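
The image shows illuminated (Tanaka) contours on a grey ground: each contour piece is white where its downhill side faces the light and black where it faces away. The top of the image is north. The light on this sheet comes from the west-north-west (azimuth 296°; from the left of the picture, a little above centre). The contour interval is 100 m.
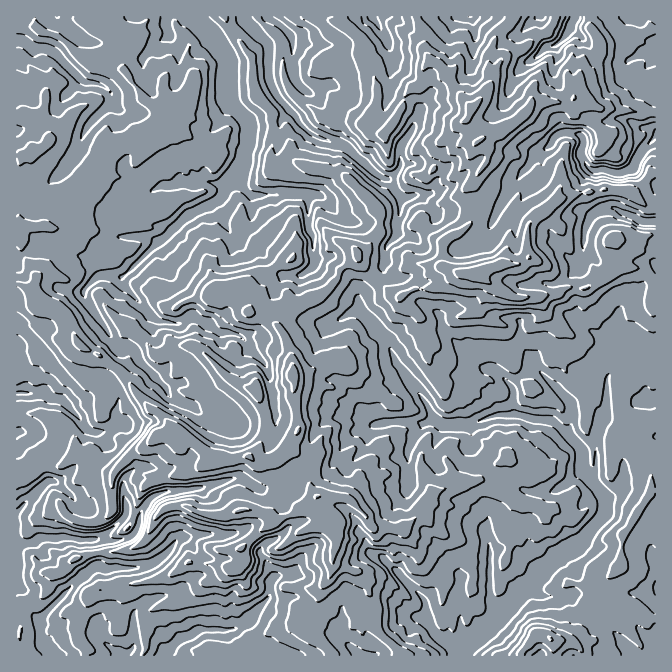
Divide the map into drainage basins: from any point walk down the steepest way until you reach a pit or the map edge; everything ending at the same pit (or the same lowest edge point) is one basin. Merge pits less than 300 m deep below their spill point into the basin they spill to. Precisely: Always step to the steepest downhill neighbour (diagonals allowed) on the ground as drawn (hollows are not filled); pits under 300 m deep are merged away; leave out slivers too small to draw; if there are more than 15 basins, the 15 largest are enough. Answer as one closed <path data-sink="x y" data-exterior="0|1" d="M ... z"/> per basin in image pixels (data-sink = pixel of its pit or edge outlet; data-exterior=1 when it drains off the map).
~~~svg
<path data-sink="192 17" data-exterior="1" d="M415 16l-399 1 0 266 18 8 6 8 17 9 9 9 10 23 8 8 14 6 19 14 31 39 11 6 9 9 3 6-1 5 9 0 10 5 25 20 5 1 16 0 14-3 9 8 7 0 20-8 6 7-2 9 2 25 9 11 5 0 5-4 6-7-7-14 4-21-11-4-13-11 9-15 0-15-4-15 0-24-3-25-5-15-8-13 1-5 13-14 30-12 16-16 1-8 18-12 17 20 21 18 7 0 12-7 28-3 17-13-16-8 0-22 7-7 17-8 7-10 2-6 0-19-3-11 15-22 0-10-9-10 2-3-3-7-10-10 3-13-17-19-8-16-18-15-4-7 0-13z"/><path data-sink="460 655" data-exterior="1" d="M655 236l-41 3 5 11-3 18-7 8-19 10-23 2-12 6-23 4-22-2-23-15-7-8-20 0-22 15-24 1-12 7-7 0-21-18-17-20-18 12-1 8-16 16-30 12-13 14-1 5 8 13 5 15 3 25 0 24 4 15 0 15-9 15 13 11 11 4-4 15 0 6 7 14-3 5 7 7 15 9 3 4-4 6 2 19-3 15 15 7 10 2 8 6 3 18 5 10 0 19 7 11 23 21 252-1z"/><path data-sink="52 655" data-exterior="1" d="M37 296l-10 5-11 1 1 354 386-1-22-20-7-11 0-19-5-10-3-18-8-6-10-2-15-7 3-15-2-13 4-12-2-4-16-9-8-8-7 7-5 0-7-8-4-17 2-20-6-7-20 8-7 0-9-8-14 3-16 0-5-1-25-20-10-5-9 0 1-5-3-6-9-9-11-6-24-32-20-17-20-10-8-8-10-23-9-9z"/><path data-sink="655 135" data-exterior="1" d="M655 16l-142 1-2 5-15 15-7 16 0 20 2 2-2 12-5 8-13 13-3 9 0 3 10 10 3 7-2 3 9 10 0 10-15 22 3 11-2 25-7 10-17 8-7 7 0 22 2 3 12 5 23 0 7 8 13 10 15 7 30-2 10-2 12-6 20 0 22-12 7-8 0-6 3-7-1-10-4-6 42-4z"/><path data-sink="470 17" data-exterior="1" d="M512 16l-96 1 8 20 0 13 4 7 18 15 8 16 18 20 12-13 5-8 2-5-2-29 7-16 15-15z"/>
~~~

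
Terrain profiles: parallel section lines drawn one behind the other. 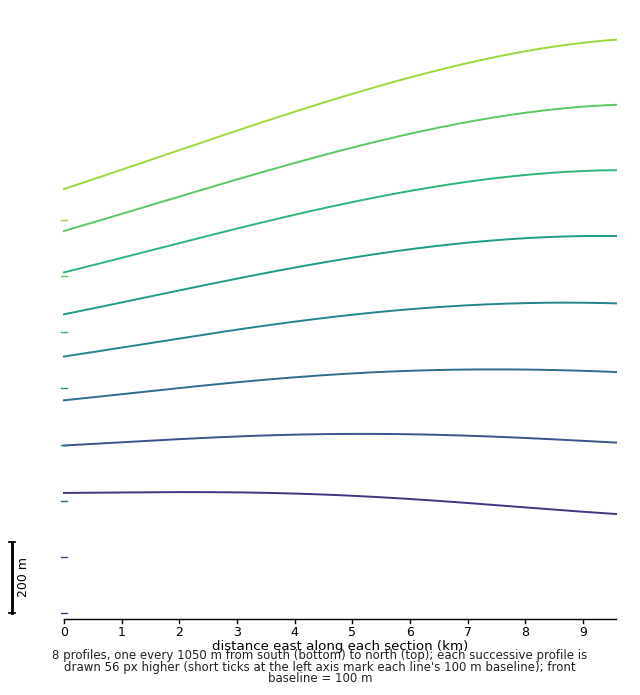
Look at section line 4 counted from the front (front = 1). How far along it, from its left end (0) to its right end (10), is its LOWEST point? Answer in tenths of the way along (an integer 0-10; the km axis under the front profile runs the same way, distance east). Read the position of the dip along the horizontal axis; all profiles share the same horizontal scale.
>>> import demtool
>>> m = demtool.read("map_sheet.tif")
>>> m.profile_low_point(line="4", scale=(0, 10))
0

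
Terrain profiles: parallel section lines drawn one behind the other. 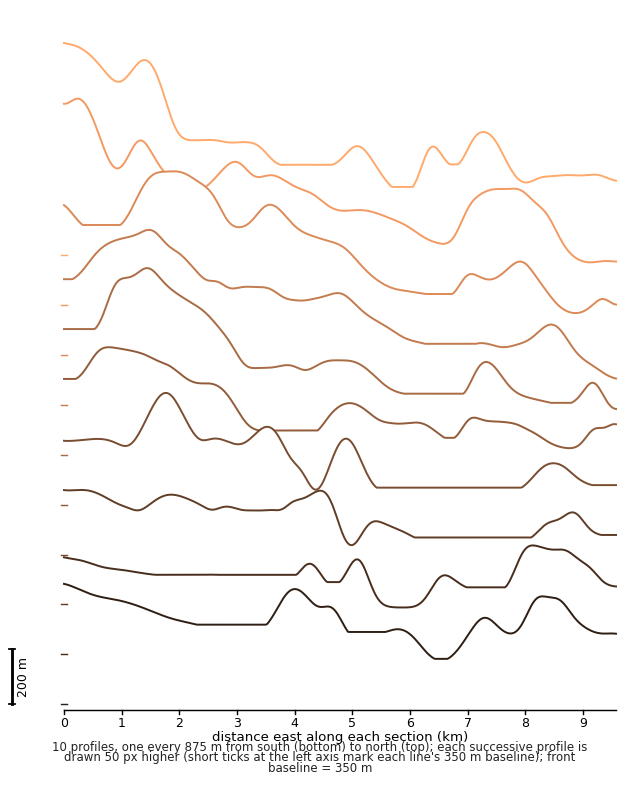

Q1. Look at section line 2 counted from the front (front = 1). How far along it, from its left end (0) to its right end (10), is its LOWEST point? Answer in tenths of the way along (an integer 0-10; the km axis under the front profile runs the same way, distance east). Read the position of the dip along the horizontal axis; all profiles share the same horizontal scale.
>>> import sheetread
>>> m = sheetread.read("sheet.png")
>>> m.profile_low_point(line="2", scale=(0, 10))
6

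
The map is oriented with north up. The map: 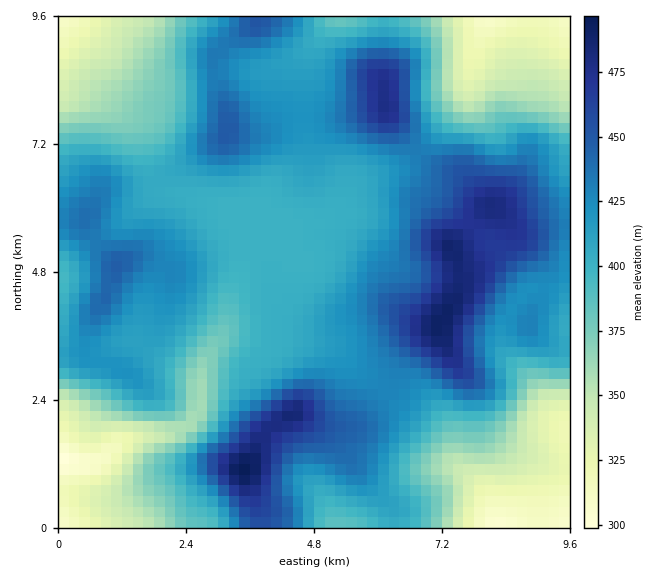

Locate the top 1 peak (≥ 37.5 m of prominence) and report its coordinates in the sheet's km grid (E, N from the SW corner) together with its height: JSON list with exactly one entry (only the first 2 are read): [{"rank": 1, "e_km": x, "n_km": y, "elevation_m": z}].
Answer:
[{"rank": 1, "e_km": 3.49, "n_km": 1.11, "elevation_m": 498}]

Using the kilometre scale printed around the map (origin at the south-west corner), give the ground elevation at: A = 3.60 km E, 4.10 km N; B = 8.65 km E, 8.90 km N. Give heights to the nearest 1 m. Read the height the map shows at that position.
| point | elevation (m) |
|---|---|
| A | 399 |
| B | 335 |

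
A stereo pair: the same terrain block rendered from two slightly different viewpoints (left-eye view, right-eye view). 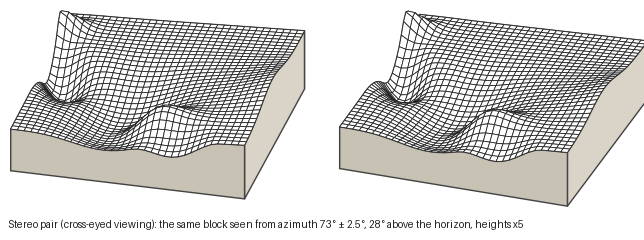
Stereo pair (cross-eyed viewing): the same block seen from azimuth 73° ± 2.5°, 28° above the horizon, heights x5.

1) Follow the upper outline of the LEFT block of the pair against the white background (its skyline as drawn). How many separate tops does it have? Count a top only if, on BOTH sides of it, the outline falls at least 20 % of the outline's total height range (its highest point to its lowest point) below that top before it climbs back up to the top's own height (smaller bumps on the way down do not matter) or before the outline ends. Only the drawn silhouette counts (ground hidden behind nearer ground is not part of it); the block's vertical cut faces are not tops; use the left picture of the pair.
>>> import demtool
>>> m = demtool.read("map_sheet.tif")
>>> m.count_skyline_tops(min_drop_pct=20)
1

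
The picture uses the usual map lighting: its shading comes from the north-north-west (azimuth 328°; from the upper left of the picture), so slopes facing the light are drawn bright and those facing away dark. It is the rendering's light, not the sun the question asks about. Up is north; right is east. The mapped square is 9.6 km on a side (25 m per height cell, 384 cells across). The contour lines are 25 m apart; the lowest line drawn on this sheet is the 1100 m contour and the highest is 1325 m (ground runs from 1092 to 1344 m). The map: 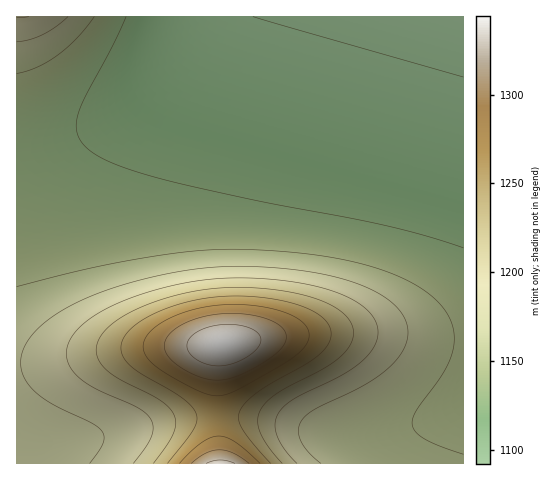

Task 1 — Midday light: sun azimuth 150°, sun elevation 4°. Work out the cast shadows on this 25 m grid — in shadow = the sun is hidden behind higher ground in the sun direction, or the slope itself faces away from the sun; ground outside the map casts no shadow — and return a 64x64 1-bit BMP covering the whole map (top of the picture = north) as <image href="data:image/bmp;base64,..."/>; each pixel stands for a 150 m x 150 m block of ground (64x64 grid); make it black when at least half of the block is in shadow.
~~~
<image width="64" height="64" href="data:image/bmp;base64,Qk0+AgAAAAAAAD4AAAAoAAAAQAAAAEAAAAABAAEAAAAAAAACAAATCwAAEwsAAAIAAAAAAAAA////AAAAAAAAAD//AAAAAAAAH/4AAAAAAAAf/gAAAAAAAB/8AAAAAAAAH/gAAAAAAAAP8AAAAAAAAA/gAAAAAAAAB4AAAAAAAAAAAAAAAAAAAAAAAAAAAAAAAAAAAAAAAAAAAAAAAAAAAAAAAAAAAAAAAAAAAAAAAAAAAAAAAAAAAAAAAAAAAAAAAAAAAAAAAAAAAAAAAAAAAAAAAAAAAAAB//wAAAAAAAf//4AAAAAAD///+AAAAAAP////AAAAAA/////AAAAAH////+AAAAAP////4AAAAA/////AAAAAD////4AAAAAP////AAAAAAf///4AAAAAB///+AAAAAAD///gAAAAAAH//4AAAAAAAf/+AAAAAAAA//AAAAAAAAA/gAAAAAAAAAAAAAAAAAAAAAAAAAAAAAAAAAAAAAAAAAAAAAAAAAAAAAAAAAAAAAAAAAAAAAAAAAAAAAAAAAAAAAAAAAAAAAAAAAAAAAAAAAAAAAAAAAAAAAAAAAAAAAAAAAAAAAAAAAAAAAAAAAAAAAAAAAAAAAAAAAAAAAAAAAAAAAAAAAAAAAAAAAAAAAAAAAAAAAAAAAAAAAAAAAAAAAAAAAAAAAAAAAAAAAAAAAAAAAAAAAAAAAAAAAAAAAAAAAAAAAAAAAAAAAAAAAAAAAAAAAAAAAAAAAAAAAAAAAAAAAAAAA=="/>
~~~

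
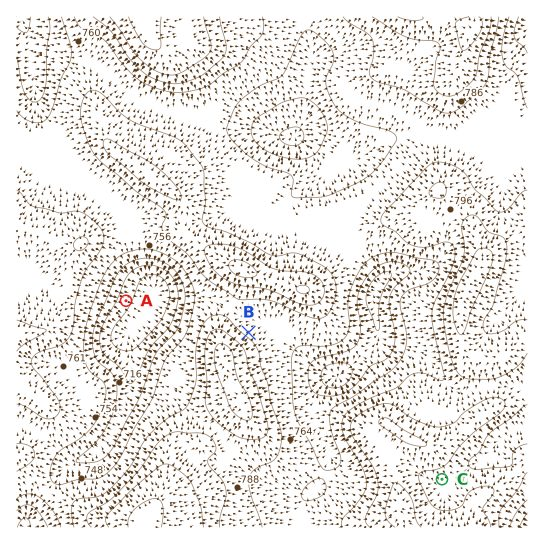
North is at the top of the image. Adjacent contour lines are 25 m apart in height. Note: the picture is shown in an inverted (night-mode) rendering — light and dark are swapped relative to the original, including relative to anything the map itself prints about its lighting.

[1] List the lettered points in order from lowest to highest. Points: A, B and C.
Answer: A B C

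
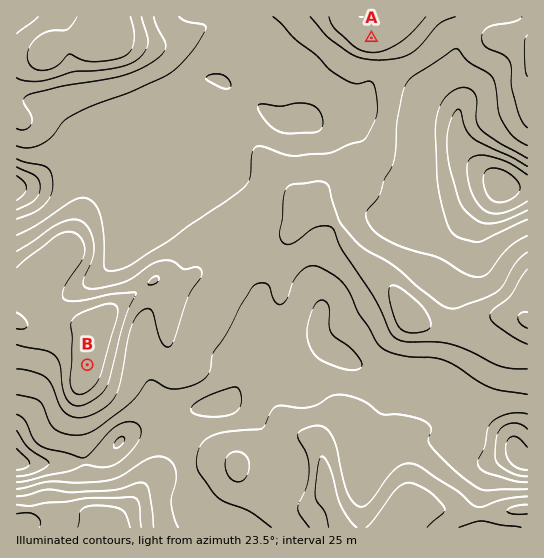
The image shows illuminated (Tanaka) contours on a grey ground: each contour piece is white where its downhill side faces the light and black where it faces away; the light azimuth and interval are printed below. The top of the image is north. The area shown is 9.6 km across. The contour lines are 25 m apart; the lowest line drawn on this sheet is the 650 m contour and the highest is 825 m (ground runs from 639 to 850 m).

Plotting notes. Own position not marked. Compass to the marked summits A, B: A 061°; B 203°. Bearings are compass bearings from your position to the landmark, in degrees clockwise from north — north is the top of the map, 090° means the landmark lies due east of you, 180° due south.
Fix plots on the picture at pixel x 181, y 143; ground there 740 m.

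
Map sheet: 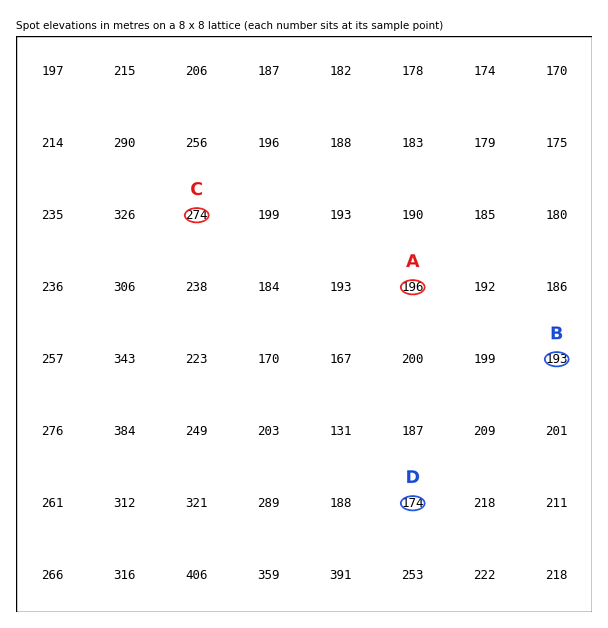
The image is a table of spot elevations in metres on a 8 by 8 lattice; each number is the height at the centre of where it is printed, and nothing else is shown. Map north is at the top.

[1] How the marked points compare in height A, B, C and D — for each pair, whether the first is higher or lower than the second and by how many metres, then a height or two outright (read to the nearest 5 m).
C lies higher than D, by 100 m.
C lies higher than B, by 80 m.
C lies higher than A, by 80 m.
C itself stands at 275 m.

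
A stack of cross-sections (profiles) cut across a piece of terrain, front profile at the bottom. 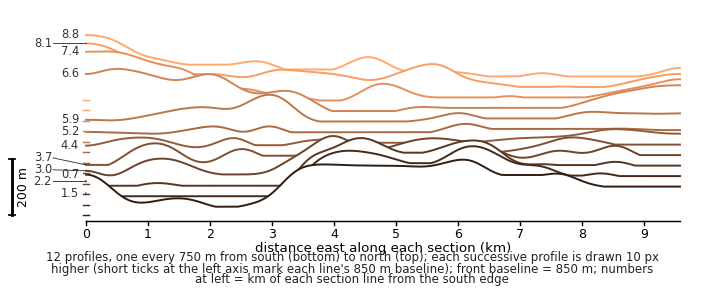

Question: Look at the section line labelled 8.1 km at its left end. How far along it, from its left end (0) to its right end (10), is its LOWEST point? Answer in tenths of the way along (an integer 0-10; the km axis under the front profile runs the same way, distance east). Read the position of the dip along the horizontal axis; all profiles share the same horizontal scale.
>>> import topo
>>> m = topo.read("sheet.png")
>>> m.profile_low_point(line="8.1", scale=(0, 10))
8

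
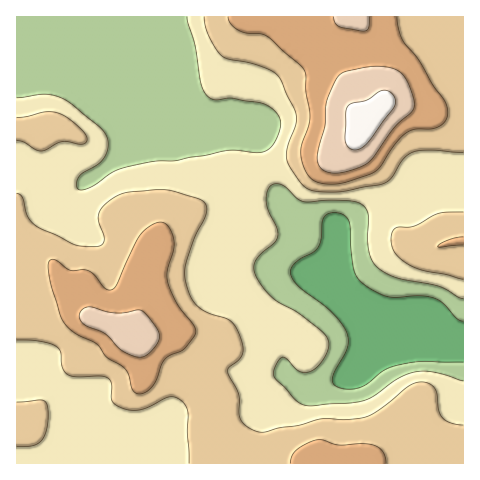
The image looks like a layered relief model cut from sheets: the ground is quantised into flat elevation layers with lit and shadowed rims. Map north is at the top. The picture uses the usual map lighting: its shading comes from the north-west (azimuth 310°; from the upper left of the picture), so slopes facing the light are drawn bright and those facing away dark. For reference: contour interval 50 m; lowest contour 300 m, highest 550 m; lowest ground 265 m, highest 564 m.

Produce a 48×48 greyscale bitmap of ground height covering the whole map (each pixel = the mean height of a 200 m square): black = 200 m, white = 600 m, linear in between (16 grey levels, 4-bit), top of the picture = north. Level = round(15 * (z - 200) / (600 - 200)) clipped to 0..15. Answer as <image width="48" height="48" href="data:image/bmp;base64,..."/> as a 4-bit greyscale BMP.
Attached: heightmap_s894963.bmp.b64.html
<image width="48" height="48" href="data:image/bmp;base64,Qk32BAAAAAAAAHYAAAAoAAAAMAAAADAAAAABAAQAAAAAAIAEAAATCwAAEwsAABAAAAAAAAAAAAAAABEREQAiIiIAMzMzAERERABVVVUAZmZmAHd3dwCIiIgAmZmZAKqqqgC7u7sAzMzMAN3d3QDu7u4A////AGd3d3d3d3d3d3iJmZmZmaqqqqqpmYiIiHd3d3d3d3d3d3iJmZmJmZqqqqqpmIiIiIiHd3d3d3d3d4iJmZiIiZmZmZmZmIiIiJmHd3d3d3d3d4iJmIh4iImZmIiIiIiIiJmHd3d3d3d3d4iJiHd3d3iIiIiIiIiId4iHd3d3d3d3d4iJiHd3d2Z3d3eIiJiHd4iHd3d3iIiHd4iZiHd3ZmVWZmZ3iJmHdnd3d3d3iJmYiImZiHd2ZlVVREVmeIiHZnd3d3d3iZqpiJmZh3ZmZVVEQzRFZ4h3Znd3d4iIiaqpmZmYh3ZmVVVUMzNEVmZmZXd3eIiJmqupmZmIh3dmVmZlQzMzREVURHd3eIiZq7u6mZmIiHdmZmZlQzMzMzMzM3d3iImavMy7qpmIiHdmZmZmVDMiIiIiI4iIiJmrzNzLuqmYiHdmZmZmVDMiIiIiI4iImau8zMzLuqmYiHdmZmZlRDIiIiIiM5iJmrzMzMy7upmIh3dmZmVUQzIiIiIjNJmZmru7u7u7qph3d3dmZlVEMzMzMzMzRZmZmqu6qru7qYd3d3ZmVVRDMzMzMzM0VZmZqqqqqru6mHd3d3ZlVEQzMzNERERVZpmZqqqpmru6mHd3d2ZVRDMzM0RFVWZmd5mZqZqZmqu6mHdmdmZVRDMzM0VWZnd4iJmZmZmYmau6mHdmZmZVREMzM0Vmd4iZiJmZmIiIiaq6qYd3d2ZVVEQzM0VneImZmZmZiHd4iJqqqYd3d3ZmVURDNEVniImZmZiId3d4iJqqqYd3d3dmVVRDNEVniIiZmYh3d3d4iJmamYh3d3dmVVVDNEVnd3iIiYd3Zmd4iIiZmYh3d3ZmVVVERFVnd3eIiId2ZmZ4iIiIiIh3d3ZlVVVURVZnd3d3d4d3ZmZniIiIiId3d3ZlVWZmZmZnd3d3d3d3dmZmd3d3d3d3d3ZlVniIiId3d3d3d3d3dmVWZnd3d3d3d3ZmZ4mqqpmId3d3d3d3dmZlZmZmZmZ3d2Zmd5q7y7qph3d3d3d3d2ZmVVVmZmZmZmZmeJq8zMy5h3d3d3d3d3d2VVVVVVVWZmZmeJq83d3KmId3iHiIh4d2VURFVVVVVVVVeJq83d3LqYiIiIiIiId2VERERERERERFZ5q83e7cupmZmYiIiHdlRERERERERERVZ4m8ze7dy6qpmXeIh2VURERERERVVVVVZ4m83d7t3LqqmWZ3dlVEREREREVVVVVmd4q8zd3d3LuqmVZmZVREREREREVmZmZmeJqrzd3d3LqpmVVVVURERERERFVmZmZ3eJqrzM3d3LqZmVVURERERERERFVnd3d3iJqrvMzMy6qZmVRERERERERERFZ3d3d4iZqqu7u7u6mZmURERERERERERFZ3iIiImaqqu7u7qqmZmURERERERERERFZ4iIiZmqqqu7u6qpmZmURERERERERERVZ4iZmZqqqru7u6qZmZmUREREREREREVVaImZqqqqq7u7u6qZmZmUREREREREREVWeJmqqqqqq7u7u6qZmZmQ=="/>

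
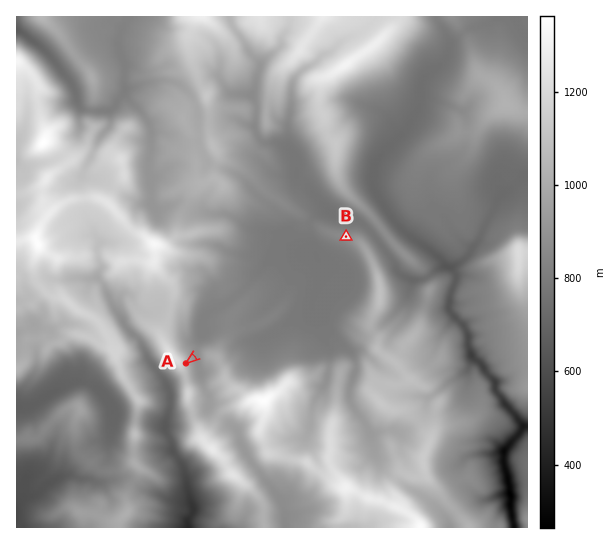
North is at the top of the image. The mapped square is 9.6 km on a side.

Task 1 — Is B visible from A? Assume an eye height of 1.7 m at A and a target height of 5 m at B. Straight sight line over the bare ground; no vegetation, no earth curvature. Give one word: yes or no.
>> yes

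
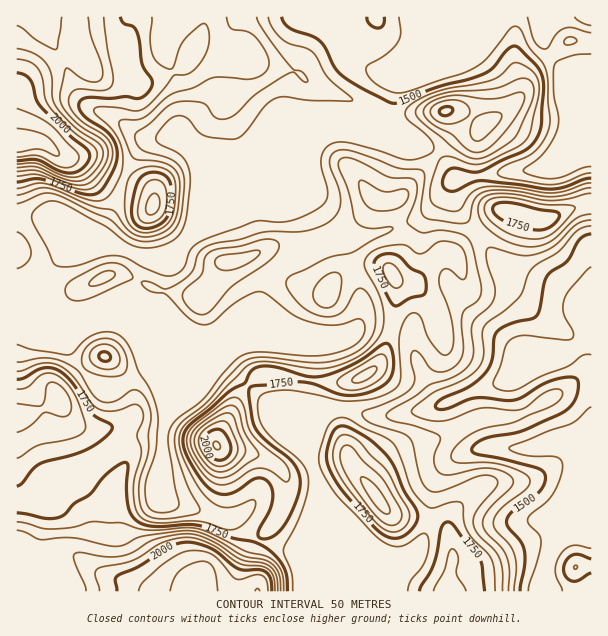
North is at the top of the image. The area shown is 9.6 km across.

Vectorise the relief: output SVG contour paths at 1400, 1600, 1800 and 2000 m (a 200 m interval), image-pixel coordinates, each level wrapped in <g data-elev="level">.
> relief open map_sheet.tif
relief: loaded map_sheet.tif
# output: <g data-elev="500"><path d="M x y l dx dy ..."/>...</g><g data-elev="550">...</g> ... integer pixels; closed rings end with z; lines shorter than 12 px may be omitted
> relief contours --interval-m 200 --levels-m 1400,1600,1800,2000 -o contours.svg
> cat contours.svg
<g data-elev="1400"><path d="M591 167l-7 1-20 8-10 3-16-2-10-3-5-3 2-3 12-9 8-7 8-12 4-11 2-12-5-27-1-19 2-8 4-3 14-5 18-1"/><path d="M591 33l-19-5-8 0-8 7-8 13-5 1-4-2-5-6-7-24"/></g><g data-elev="1600"><path d="M508 591l1-21-2-13-6-10-16-16-2-9 1-6 5-7 23-23 1-4-1-5-10-6-14-3-12 1-26 6-9-1-5-6-2-7 1-8 5-13-1-5-23-9-25-6-4-3-1-3 7-6 22-12 14-11 20-6 10-5 11-11 4-10-3-21 2-9 4-6 14-12 4-11-1-10-8-24 0-8 2-4 6 0 28 7 14-1 18-8 24-22 13-4"/><path d="M73 300l8 1 12-4 39-18 1-3-6-7-8-5-9-1-11 3-24 12-7 6-3 4 1 6 3 5z"/><path d="M17 269l10-7 3-5 1-5-1-6-4-7-9-7"/><path d="M17 204l25-10 11 0 55 24 18 16 9 6 9 2 9-1 11-3 7-5 7-8 3-10 3-29-1-13-4-8-6-5-27-8-5-3-6-9 0-5 2-3 13-9 17-16 9-5 12-1 15 2 4 3 8 11 4 2 6 0 11-5 22-22 32-19 4-1 9 9 3 1 2-1-5-8-3-2-6-1-10-12-22-29-5-12"/><path d="M591 188l-25 7-14 2-40-6-24 0-8 3-5 4-3 8-2 13-3 4-9 0-27-3-6-3-4-5 4-35-1-4-2-3-24-2-42-16-9-2-8 0-7 5-2 7 9 29 1 13-3 9-8 9-11 5-12 4-42 1-25 8-27 4-12 7-3 4-5 17-7 7-11 7-10 3-14-7-6-1-3 1 3 5 5 4 18 4 21 22 7 5 6 3 11-2 25-22 15-8 8-1 7 3 26 20 13 6 14 3 13 1 11-1 15-5 4 2 2 5-1 9-6 7-9 6-12 5-26 3-56-4-12 3-9 6-13 14-17 23-25 19-9 11-2 9 0 9 11 58-2 5-7 3-15 0-5-3-3-6-2-18 11-35 2-27 0-10-7-21-12-20-8-21-7-12-5-4-6-3-14 1-12 5-13 14-6 3-35-5-16-6"/><path d="M470 158l9 1 9-3 19-12 8-7 18-39 1-11-4-7-9-2-26 10-49 5-17 5-11 9-2 6 4 7 33 27z"/></g><g data-elev="1800"><path d="M284 591l-2-19-4-7-6-6-8-4-19-4-45-22-14-1-39 2-9-1-16-6-27-1-24 6-23 1-31-7"/><path d="M466 591l-9-16 1-18-3-6-3-2-3 4-5 19-11 19"/><path d="M389 531l9 0 7-5 5-8-2-9-24-41-13-13-14-15-9-5-7 1-5 5-3 12 1 9 4 10 9 16 24 29 9 9z"/><path d="M220 485l11-2 18-12 9-3 12 3 15 11 3-1 2-4-1-7-5-8-23-18-9-10-4-9-5-20-3-5-4-3-9 3-29 22-8 7-3 8 2 13 9 17 11 13z"/><path d="M17 458l22-13 38-8 6-5 3-6-6-19-6-14-8-10-9-8-7-2-6 1-5 3-12 10-10 2"/><path d="M349 390l16-2 16-10 6-10 0-8-2-4-4-2-4 1-38 23-2 5 1 3 5 3z"/><path d="M393 287l3 1 4-1 2-3 1-5-7-12-4-3-5-1-3 3-1 6 4 8z"/><path d="M143 222l6 1 7-2 6-5 3-6 2-10-1-11-3-6-5-3-5 0-4 1-7 10-4 21 1 6z"/><path d="M17 176l21-1 36 13 13 2 10-5 11-17 5-13-3-13-8-8-16-10-9-7-6-9-2-7 2-7 4-4 6-1 23 1 5-1 3-5 1-9-6-27-3-31"/></g><g data-elev="2000"><path d="M272 591l-2-13-4-6-6-2-15 0-6-1-27-20-14-5-10-2-18 4-32 21-19 8-4 4 2 12"/><path d="M215 459l6 1 4-1 4-4 2-6-1-7-5-8-3-3-4-2-6 2-5 3-3 7 3 11z"/><path d="M17 161l21-1 21 11 12 2 6-1 6-4 5-6 2-6-4-7-15-13-31-31-4-7-3-14-4-6-5-3-7-2"/></g>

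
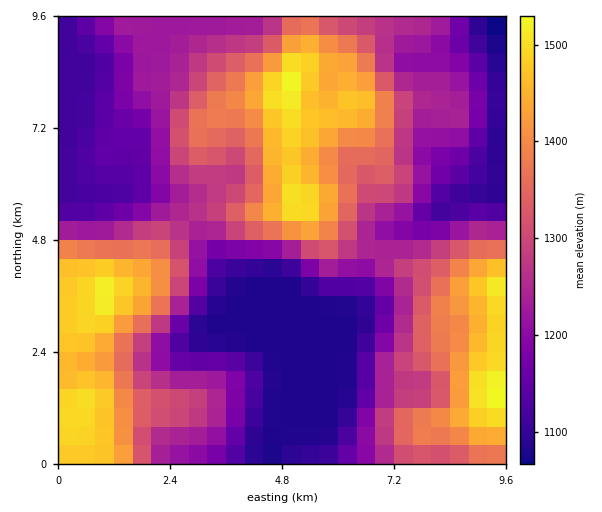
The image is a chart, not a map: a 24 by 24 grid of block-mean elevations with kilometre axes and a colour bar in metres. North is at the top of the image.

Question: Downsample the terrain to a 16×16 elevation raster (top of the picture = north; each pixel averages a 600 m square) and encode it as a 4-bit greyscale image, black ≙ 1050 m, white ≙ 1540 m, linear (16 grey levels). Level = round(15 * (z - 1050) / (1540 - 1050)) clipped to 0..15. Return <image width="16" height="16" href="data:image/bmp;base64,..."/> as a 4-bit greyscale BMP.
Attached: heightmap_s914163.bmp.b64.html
<image width="16" height="16" href="data:image/bmp;base64,Qk32AAAAAAAAAHYAAAAoAAAAEAAAABAAAAABAAQAAAAAAIAAAAATCwAAEwsAABAAAAAAAAAAAAAAABEREQAiIiIAMzMzAERERABVVVUAZmZmAHd3dwCIiIgAmZmZAKqqqgC7u7sAzMzMAN3d3QDu7u4A////AN22VCERNoma7ah2MREmq83dqHZBERV4z8yVRDERFYnO3aYhERETer3eykERERN6vd7bchETNHnOu6p0M1hmZ5pVZ2aKy4VDVSI0Z4vsl2MiIzR3e9uZdDIjNImc3KplQiNFiq3t23ZSIkV5vezKZlIiRWeK3LdVQSRVVmeph2Ux"/>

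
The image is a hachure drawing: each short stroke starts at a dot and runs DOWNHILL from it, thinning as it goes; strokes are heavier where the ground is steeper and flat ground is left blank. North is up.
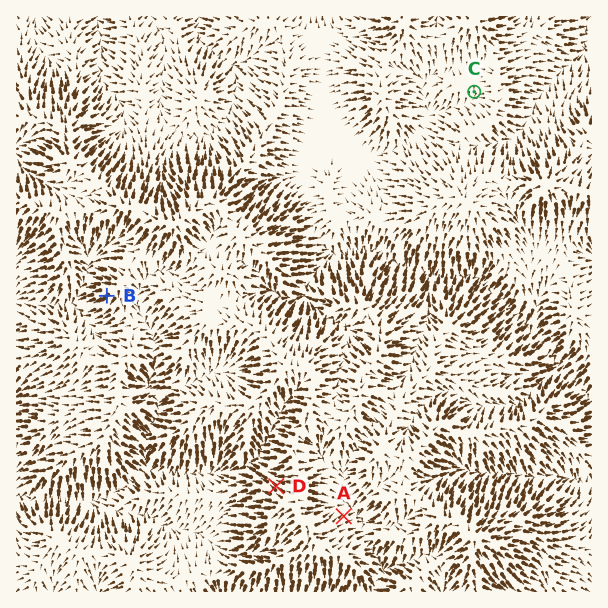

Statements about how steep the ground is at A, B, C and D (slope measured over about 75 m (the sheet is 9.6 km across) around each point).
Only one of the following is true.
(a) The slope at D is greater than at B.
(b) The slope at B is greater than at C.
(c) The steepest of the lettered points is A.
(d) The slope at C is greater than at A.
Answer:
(b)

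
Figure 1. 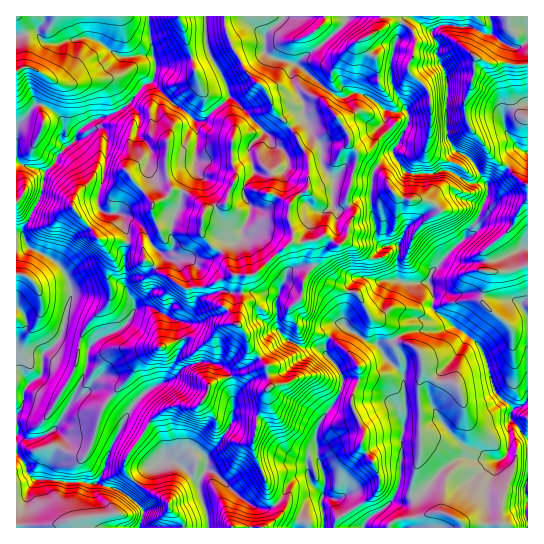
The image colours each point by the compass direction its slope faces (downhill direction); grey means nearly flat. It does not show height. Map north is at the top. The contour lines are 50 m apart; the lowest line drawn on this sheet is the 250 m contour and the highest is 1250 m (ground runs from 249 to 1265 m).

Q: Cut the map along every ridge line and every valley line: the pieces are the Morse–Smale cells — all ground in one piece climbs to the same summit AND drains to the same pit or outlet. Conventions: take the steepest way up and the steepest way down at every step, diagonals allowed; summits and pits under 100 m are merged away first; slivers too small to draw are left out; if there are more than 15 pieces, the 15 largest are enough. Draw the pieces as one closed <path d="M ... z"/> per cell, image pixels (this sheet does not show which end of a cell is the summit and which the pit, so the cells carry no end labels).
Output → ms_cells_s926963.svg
<path d="M283 16l-78 1 2 29 20 39 2 12-24 23-10 2 2 8-2 44-12 16-4 19-7 12 0 29-5 3-5 0-2 9-15 14-12 1-8 6 2 8 8 18 14-2 28 15 4 27-17 32 11-5 7-8 20-7 20 6 9 11 2 23 0 19 9-4 15 1 2-2 6-12 2-13 4-4-4-20 16-5 9-10 7-20-10-21 12-12 3-19 9-13 0-25 13-5 11 8 10-1 12 5 12 11 12-2 8-6 8-2-1-4-15 2-6-8-6-34 0-15 4-21 18-15 7-17-15-14 0-13-18-14-6-3-10 0-5 4-7 0-13-8-28-24-24-6-10-8 1-17 13-10z"/><path d="M426 148l-2 6-11 9-1 4-3 12 2 20 6 0 16 4 7 8-13 8-8 8-10 21-10 2 0 31-21 0-12-4-11 2-6 8-5 26 0 12 7 7 24 12 16 20 3 1 3-3 2-15 4-3 7 0 7 4 6 11 0 14-4 10 2 66-9 33 0 12 12 20-7 3-22 3-6 5 0 2 138 1 1-262-3-1-12 6-23 1-3-2 1-9-3-11 27-23 4-12 12-17 0-13-21-17-10 12-10 5-9-14-8 2-12-9-27-9z"/><path d="M489 16l-204 0-21 21 0 14 5 5 29 9 28 24 13 8 7 0 5-4 10 0 14 8 10 9 0 13 15 14 0 4-7 9 0 4-18 15-3 8 0 37 5 25 6 8 15-2 1 4 10-1 10-21 8-8 13-8-7-8-16-4-6 0-2-20 3-12 1-4 11-9 2-6 5 7 27 9 12 9 7-2-4-9-15-10-10-13-1-62-11-23 1-11-5-8 0-4 9-6 13 0 16 2 12 6 8 2 2-10z"/><path d="M149 307l-12 1-14 19-25 12-8 8-7-4-22-6-18 17-2 21-12 9-6-8-7-1 0 79 9 11 2 6 4 6 4 3 66 4 17 5 8 6 20-24 10-6-18-20-21-11 12-24 8-11 30-21 14-29-4-27z"/><path d="M99 127l-6 2-8 8-10 3-9 7-10 11-1 5-10 8-4 24-18 34 0 6 4 10 4 4 16 7 10 7 12 19 2 17-11 38 23 6 6 4 9-8 25-12 8-9 4-9-11-24 0-32 4-18-4-8-1-10-4-4-13 0-5-2-4-8 10-48 0-20-2-4z"/><path d="M147 16l-130 0-1 110 21-22 10 3 16 14 1 10-3 10 6 6 9-8 1-6 8-8 8-5 18-5 16-10 14-18 9-4 5-8 1-10-4-14-3-32z"/><path d="M153 83l-8 1-18 21-16 10-18 5-17 15 1 5 5-1 16-12 5 2 4 6-2 32-8 36 4 8 5 2 13 0 4 4 1 10 4 8-4 18 1 32 5-6 15-3 6-5 9-9 1-10 6 1 5-3 0-29 7-12 4-19 12-16 2-32-1-19z"/><path d="M394 365l-12 10-13 0-10-8 0 15-6 13-12-4-24 36-2 12 2 19 7 16-3 33 4 21 38 0 2-6 6-6 12-7 9-8 5-11 3-9 1-44 4-28-1-32z"/><path d="M206 361l-24 7-11 11-29 16-13 15-12 24 21 11 19 19 5-3 11 0 9 4 12-12 7 0 5 6 1-4 21-25 4-8 1-11-1-26-4-12-6-6z"/><path d="M326 236l-13 5 0 25-9 13-3 19-12 12 10 21-7 20-9 10-16 5 4 21 15-3 17-8 14 0 13 11 11 4 2-14-7-12-11-11 0-9 8-15 11-5 0-12 8-31 6-5 8 0 12 4 19-2 1-30-7 2-8 6-12 2-12-11-12-5-10 1z"/><path d="M527 16l-37 0 2 9-2 10-8-2-12-6-16-2-13 0-9 6 0 4 5 8-1 11 11 23 1 62 10 13 15 10 5 9 9-8 2-9-6-12-12-13-6-12 0-18 6-10 4-16 0-14 2-2 10 6 14 2 15 41 11-2z"/><path d="M205 16l-57 1 4 34 4 14-1 10-4 7 44 39 10-1 24-23-2-12-20-39z"/><path d="M17 455l0 73 123-1 3-17-13-13-12-8-17-5-12 0-8-3-15 2-9-3-22 0-7-6-3-9z"/><path d="M22 236l-6 1 0 137 7 2 6 8 12-9 2-21 14-12 6-9 8-34 0-13-10-19-14-11-16-7z"/><path d="M317 376l-14 0-17 8-16 3-5 7 0 9-8 15 11 7 8 14 14 16 17 8 1 12 4 10 10 8 2-4 0-15-7-16-2-20 6-19 15-18 4-10-10-4z"/>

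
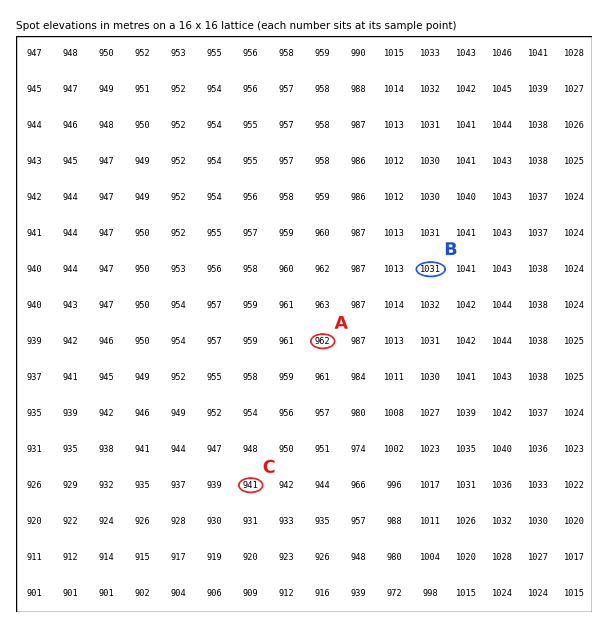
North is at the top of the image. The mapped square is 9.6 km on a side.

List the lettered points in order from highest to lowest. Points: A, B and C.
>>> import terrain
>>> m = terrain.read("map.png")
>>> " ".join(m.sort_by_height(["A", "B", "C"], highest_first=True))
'B A C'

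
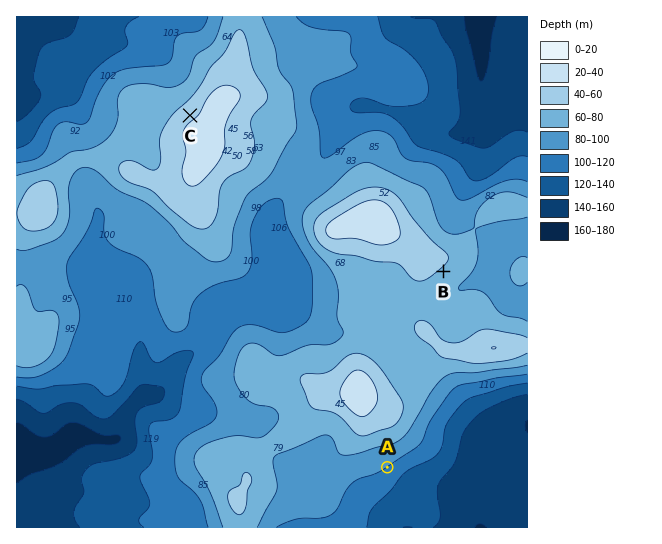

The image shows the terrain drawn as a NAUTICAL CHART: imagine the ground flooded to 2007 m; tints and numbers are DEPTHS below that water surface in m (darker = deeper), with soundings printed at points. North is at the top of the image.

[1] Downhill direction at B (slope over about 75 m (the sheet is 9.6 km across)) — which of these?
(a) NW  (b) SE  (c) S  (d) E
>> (b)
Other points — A SE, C NW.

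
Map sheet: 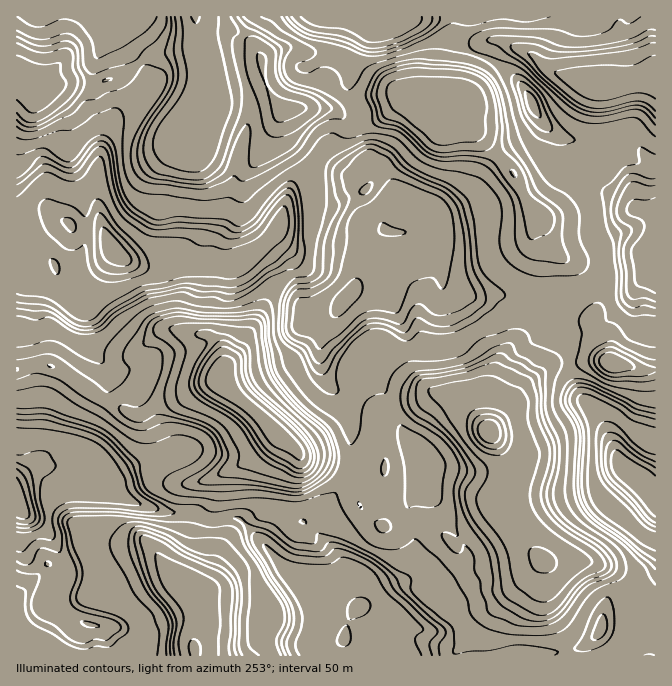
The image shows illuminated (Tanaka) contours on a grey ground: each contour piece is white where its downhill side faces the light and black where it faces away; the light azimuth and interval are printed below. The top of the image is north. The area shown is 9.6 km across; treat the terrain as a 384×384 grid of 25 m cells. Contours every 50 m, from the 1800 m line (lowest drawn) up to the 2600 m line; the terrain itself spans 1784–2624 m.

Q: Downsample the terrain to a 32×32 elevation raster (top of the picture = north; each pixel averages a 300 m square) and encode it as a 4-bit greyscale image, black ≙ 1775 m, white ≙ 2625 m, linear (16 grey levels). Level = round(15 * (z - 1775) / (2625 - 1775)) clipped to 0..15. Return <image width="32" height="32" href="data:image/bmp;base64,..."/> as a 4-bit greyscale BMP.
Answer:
<image width="32" height="32" href="data:image/bmp;base64,Qk12AgAAAAAAAHYAAAAoAAAAIAAAACAAAAABAAQAAAAAAAACAAATCwAAEwsAABAAAAAAAAAAAAAAABEREQAiIiIAMzMzAERERABVVVUAZmZmAHd3dwCIiIgAmZmZAKqqqgC7u7sAzMzMAN3d3QDu7u4A////AIiJiIY0V4q7y7upiIiImIiJqqiHREeJu8u7uYd3d4mImqiIdURHibvMu5iHZUaJiJqoh2REV4u7u7mIdlREZ4ipqIdURWeru7uYh3ZDNEV5upiHVXd5upmYd3d1QzRXm9yYh3iIiZiIh3d3ZERGerzsuqqpiIiIiHd3d1REV6vO7Lu7l3ZmZVd3d4dURFi879zLuoh3VDIld3eHZERXvf7Mu6iIh1MQFXd4h0I0V63cu6mHZ3VCAUaHd2UxJGi8y4iHZmVDEBR4h3ZUQ0Rpu6l3dnZlMQFGiYh2REREeah3Zmd3ZUECV5qIh3dlVnh1Vnd4d2VDI2irmIiIh3eIdneImpdkRERqu7mamZiIiHeIqru5h3eHerzLu6upiIiImbvLy7qqqoirzLu7qYiIiKu8zN3Lu7upiru7u6iHd3irvMzty7u7uom7zLuodmeIq7zc26qqmbuJu8y7qHZXiKu8zMmIiIibiKu7u5h2Z4m7u7u4d2Z3iYiqu6mHZniIqpqat1REZmeIq7mHdleIiImIiZdURFZVeImXVEVoiIiIZniHZERGVFd3ZUNEaJiIh0RXd3VERURGd0QzRHqXVWVERmd2REVFZ3dEREWJdEREREd3dkRFR3iIdlZnhlRERFZXh3ZERVaImqmIh2ZnZmV3eIiGREZ4q7u7qIiIiIh3"/>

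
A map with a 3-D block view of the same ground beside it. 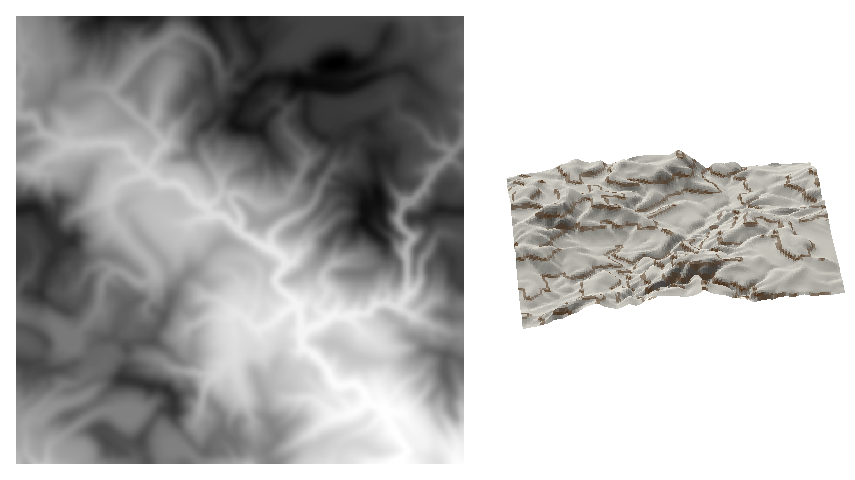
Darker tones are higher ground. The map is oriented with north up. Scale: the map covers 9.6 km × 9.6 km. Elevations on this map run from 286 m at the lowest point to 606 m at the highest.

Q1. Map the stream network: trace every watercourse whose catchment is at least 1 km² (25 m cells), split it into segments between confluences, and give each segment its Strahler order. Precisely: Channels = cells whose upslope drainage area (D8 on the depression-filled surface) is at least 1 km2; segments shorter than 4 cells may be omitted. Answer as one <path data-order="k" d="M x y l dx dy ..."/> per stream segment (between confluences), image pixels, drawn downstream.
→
<path data-order="1" d="M201 463l48 0"/><path data-order="3" d="M390 425l1 6 15 16 0 7-4 5 0 4"/><path data-order="3" d="M385 418l5 7"/><path data-order="1" d="M337 416l9 0 5-4 3 0 6-3 4-5 8 0"/><path data-order="1" d="M402 413l-4 0-1-1-5 0-1 1-1 1 0 11"/><path data-order="1" d="M117 411l-16 0-14 7-18 14-5 2-5 6-6 2-5 5 0 13-2 3"/><path data-order="3" d="M372 404l9 5 1 5 3 4"/><path data-order="1" d="M385 404l0 14"/><path data-order="1" d="M243 393l-7-21-1-16"/><path data-order="1" d="M61 386l-30 31-6 8 1 28 9 10"/><path data-order="1" d="M208 383l10-9"/><path data-order="2" d="M218 374l4-4 2-5 11-9"/><path data-order="1" d="M181 370l2 1 11 0 5 3 19 0"/><path data-order="2" d="M235 356l1-21-2-7 0-6-2-1 0-6 2-2 4 0 4 2 6 5 7 8 7 0 8-3 15-14 7-4 6 2 2 3"/><path data-order="3" d="M302 337l0 9 5 4 4 1 16 17 5 11 3 5 4 1 16-1 5 2 4 5 1 6 7 7"/><path data-order="1" d="M362 332l0-2-9-9-2-3-2-2"/><path data-order="1" d="M80 330l18-19 1-9 2-1 0-9 1-1 0-7 1-4 10-10"/><path data-order="2" d="M325 321l-3 2-2 0-5 5-4 1-9 8"/><path data-order="2" d="M349 316l-10 0-4-2-7 6-3 1"/><path data-order="1" d="M411 315l-4-3-3-1-6-5"/><path data-order="3" d="M300 312l0 6 1 1 0 6 1 1 0 11"/><path data-order="2" d="M398 306l-5 0-3-2-15 0-5 7-5 3-14 0-2 2"/><path data-order="2" d="M409 294l-11 12"/><path data-order="1" d="M27 277l-6 4-4 11 0 21"/><path data-order="2" d="M113 270l7 1 5 2 13 10 7 0 9-9 0-4-3-7-22-22-4-5-1-5-9-8-6-17 0-5 2-2 0-5 2-4 0-2 5-5 23-8 12 0"/><path data-order="1" d="M90 269l6-2 6-3 3 0 8 6"/><path data-order="3" d="M283 269l-7 9 0 6 5 7 6 3 13 13 0 5"/><path data-order="1" d="M420 267l0 13-4 8-7 6"/><path data-order="1" d="M333 264l-10 8-1 4 0 8 5 4 0 5-2 5-7 7 0 4 8 9-1 3"/><path data-order="1" d="M297 256l-4 6-5 1-5 6"/><path data-order="3" d="M276 252l8 8-1 9"/><path data-order="3" d="M241 231l4 5 5 1 7 6 19 9"/><path data-order="1" d="M188 223l9-5 5 0 1-1 14 0"/><path data-order="3" d="M217 217l7 0 17 14"/><path data-order="3" d="M209 210l8 7"/><path data-order="1" d="M221 183l0 11-6 7-6 5 0 4"/><path data-order="3" d="M153 175l8 8 15 0 4 3 2 0 14 16 5 1 8 7"/><path data-order="3" d="M147 169l6 6"/><path data-order="1" d="M38 167l7-8 12-5 9-8 5 0 2-1"/><path data-order="1" d="M334 166l-12 15-3 7-3 9-3 6-9 10-20 9-12 10-1 3 0 11 5 6"/><path data-order="2" d="M73 145l3-1"/><path data-order="1" d="M69 144l7 0"/><path data-order="2" d="M76 144l2 1 14-1 2-1 11 0 1 1 12-1 4 1 7 7 0 2 3 6 12 10 3 0"/><path data-order="2" d="M151 127l10 12 3 4 0 3-7 6 0 2-3 3-2 5-4 4-1 3"/><path data-order="1" d="M286 112l-3 7 1 7 6 10 16 16 1 2 0 6-3 5 0 3-9 17-3 3-5 9-7 6-7 0-7 4-7 0-6-4-5-6-7-3-10 0-1 1 0 5 2 4 6 7 3 6 0 6-2 1 2 7"/><path data-order="1" d="M357 108l11 0 1-2 3 0 10-5 3-2 7 0 0 3 4 4 2 7 4 4 10 3 4 3 10 10 2 5 9 8 5 0 9 5-2 6-18 17-6 12 0 2-8 7 0 1-8 8-7 5-3 6 0 8 1 2 5 6 6 5 0 5-5 7 0 8 1 1 0 34 2 3"/><path data-order="2" d="M113 92l0 4 7 7 7 3 13 14 4 2 2 2 2 0 3 3"/><path data-order="1" d="M159 92l-1 12-1 1 0 7-4 8-2 3 0 4"/><path data-order="1" d="M99 88l7 0 7 4"/><path data-order="1" d="M221 73l-6-18-11-12-21-10-7 0-4 2-7 7-10 4-11 8-14 15-8 12-9 8 0 3"/><path data-order="1" d="M31 63l-7 1-2 10-4 7 0 8 1 1-1 23 2 3 13 1 5 5 0 2 4 9 13 5 8 7 10 0"/><path data-order="1" d="M297 47l10-11 22-5 8-5 4 0 5-2 3-4 11-1 1-1 52-1"/><path data-order="1" d="M412 40l0-22 1-1"/><path data-order="2" d="M413 17l11 0 4 7 3 7 6 5 14 0 3-2 8 0 1 2 0 6"/>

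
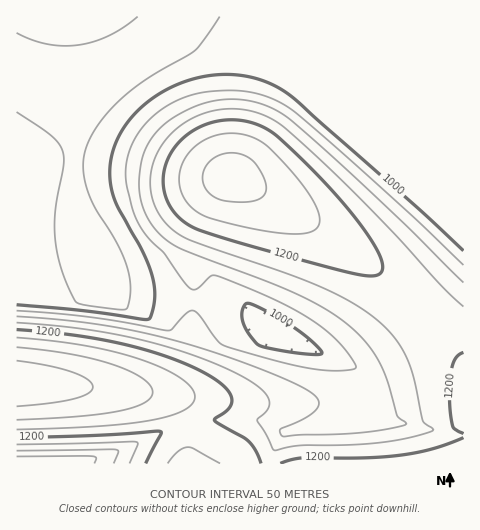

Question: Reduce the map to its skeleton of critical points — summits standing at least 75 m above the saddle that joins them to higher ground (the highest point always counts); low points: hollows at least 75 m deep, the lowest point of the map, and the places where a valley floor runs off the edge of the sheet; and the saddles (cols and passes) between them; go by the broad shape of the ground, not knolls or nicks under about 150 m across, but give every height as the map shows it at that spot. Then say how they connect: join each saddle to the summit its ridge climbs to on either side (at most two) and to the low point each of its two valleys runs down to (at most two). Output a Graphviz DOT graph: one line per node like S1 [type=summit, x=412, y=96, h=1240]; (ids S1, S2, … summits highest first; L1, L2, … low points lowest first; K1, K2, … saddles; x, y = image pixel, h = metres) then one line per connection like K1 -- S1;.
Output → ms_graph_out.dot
graph terrain {
  S1 [type=summit, x=17, y=384, h=1383];
  S2 [type=summit, x=231, y=178, h=1323];
  L1 [type=low, x=64, y=17, h=876];
  L2 [type=low, x=279, y=339, h=950];
  L3 [type=low, x=66, y=463, h=1021];
  K1 [type=saddle, x=182, y=426, h=1222];
  K2 [type=saddle, x=424, y=314, h=1184];
  K3 [type=saddle, x=193, y=300, h=1048];
  K1 -- S1;
  K1 -- L2;
  K1 -- L3;
  K2 -- S1;
  K2 -- S2;
  K2 -- L1;
  K2 -- L2;
  K3 -- S1;
  K3 -- S2;
  K3 -- L1;
  K3 -- L2;
}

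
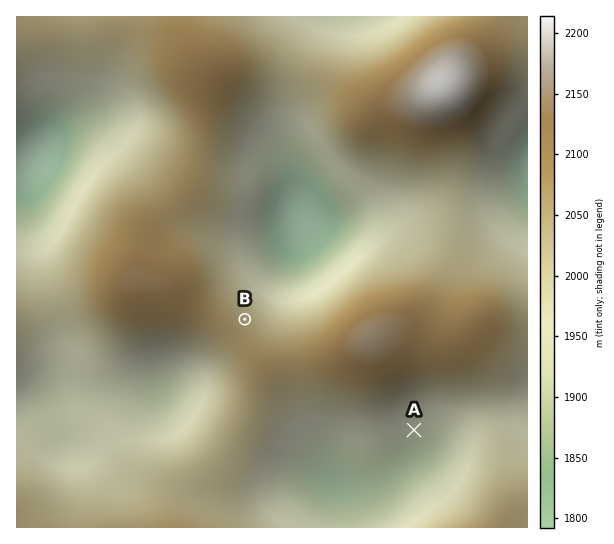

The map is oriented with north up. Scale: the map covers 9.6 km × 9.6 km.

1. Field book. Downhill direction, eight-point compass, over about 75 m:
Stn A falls S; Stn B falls NE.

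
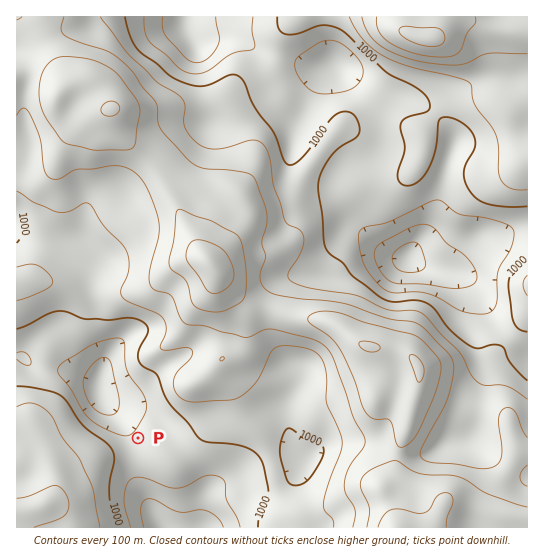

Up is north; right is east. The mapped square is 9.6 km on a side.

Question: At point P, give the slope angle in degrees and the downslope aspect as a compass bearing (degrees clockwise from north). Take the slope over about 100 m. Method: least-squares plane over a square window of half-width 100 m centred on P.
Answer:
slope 9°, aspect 310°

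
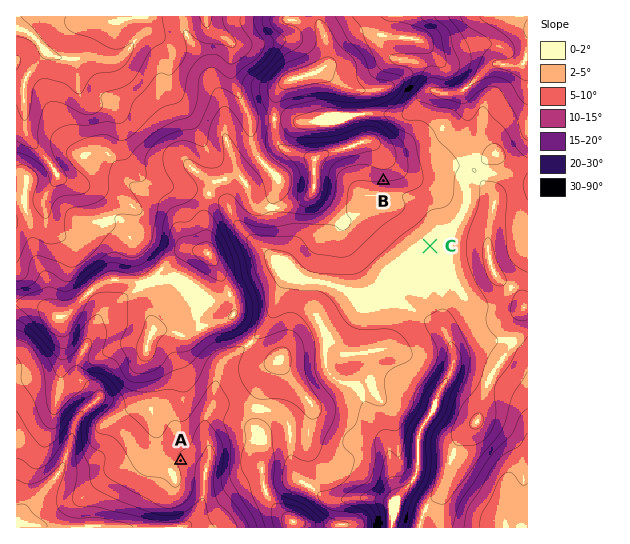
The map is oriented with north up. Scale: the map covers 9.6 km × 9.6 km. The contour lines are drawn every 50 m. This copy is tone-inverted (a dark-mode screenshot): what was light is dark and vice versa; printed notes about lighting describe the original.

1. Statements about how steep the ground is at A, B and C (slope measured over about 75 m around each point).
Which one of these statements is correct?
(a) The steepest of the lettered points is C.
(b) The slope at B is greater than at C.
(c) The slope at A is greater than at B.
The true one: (b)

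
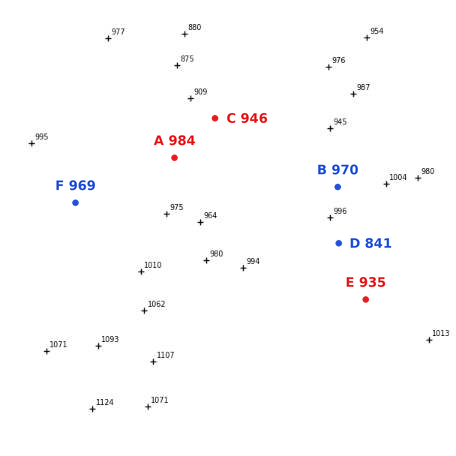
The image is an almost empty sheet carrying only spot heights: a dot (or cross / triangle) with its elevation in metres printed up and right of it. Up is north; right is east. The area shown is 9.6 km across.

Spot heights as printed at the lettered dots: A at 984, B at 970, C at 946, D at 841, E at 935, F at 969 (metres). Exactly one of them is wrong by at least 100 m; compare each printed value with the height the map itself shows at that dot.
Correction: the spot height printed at D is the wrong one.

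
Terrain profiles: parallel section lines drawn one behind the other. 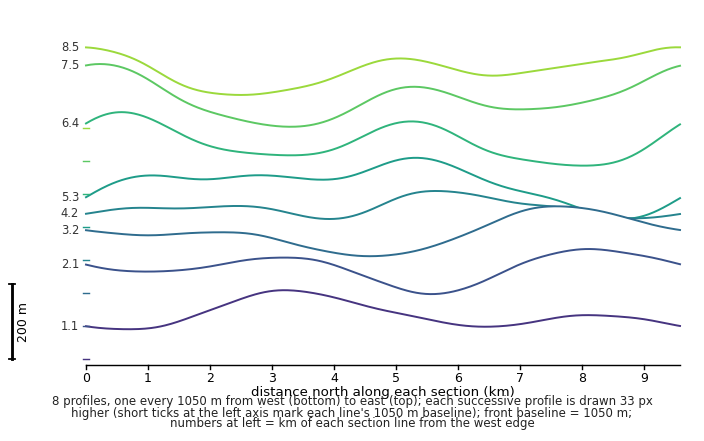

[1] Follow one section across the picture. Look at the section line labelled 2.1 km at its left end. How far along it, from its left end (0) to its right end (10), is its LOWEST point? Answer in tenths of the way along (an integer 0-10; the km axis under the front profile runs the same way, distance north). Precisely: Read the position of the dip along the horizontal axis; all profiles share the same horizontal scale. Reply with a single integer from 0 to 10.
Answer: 6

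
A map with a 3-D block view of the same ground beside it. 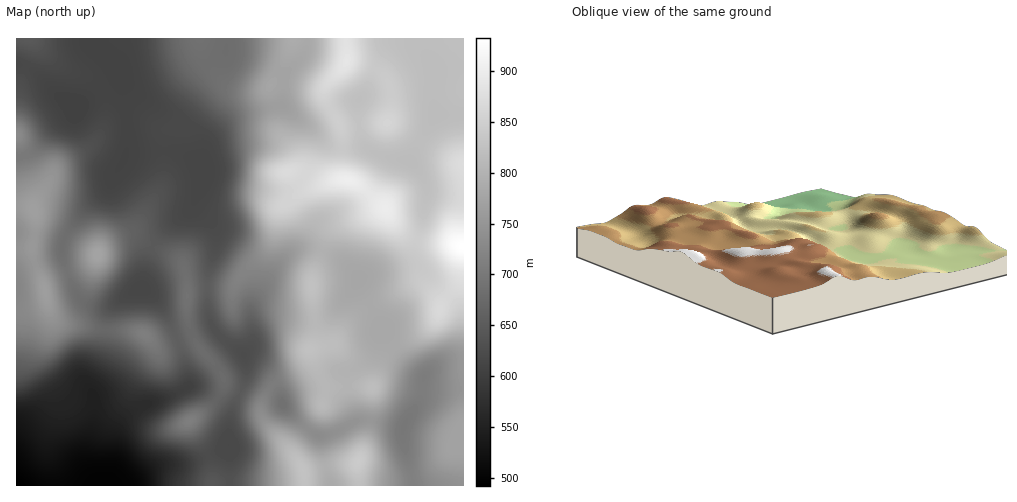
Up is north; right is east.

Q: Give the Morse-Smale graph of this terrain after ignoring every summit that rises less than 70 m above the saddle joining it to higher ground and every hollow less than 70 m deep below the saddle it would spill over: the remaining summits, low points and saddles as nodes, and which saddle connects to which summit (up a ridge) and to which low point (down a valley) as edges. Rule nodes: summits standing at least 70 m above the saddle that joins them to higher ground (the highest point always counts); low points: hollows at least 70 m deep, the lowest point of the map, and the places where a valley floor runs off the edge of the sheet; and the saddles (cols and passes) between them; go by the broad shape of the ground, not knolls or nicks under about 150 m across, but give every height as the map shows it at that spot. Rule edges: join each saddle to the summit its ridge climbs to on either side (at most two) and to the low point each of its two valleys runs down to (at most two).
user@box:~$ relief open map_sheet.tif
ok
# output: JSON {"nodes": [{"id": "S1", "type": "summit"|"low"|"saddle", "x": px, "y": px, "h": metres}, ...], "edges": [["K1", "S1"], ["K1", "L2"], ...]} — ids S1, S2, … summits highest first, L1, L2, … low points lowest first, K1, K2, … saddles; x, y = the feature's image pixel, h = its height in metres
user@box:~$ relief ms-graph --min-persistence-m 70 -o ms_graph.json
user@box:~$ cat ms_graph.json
{"nodes": [
{"id": "S1", "type": "summit", "x": 463, "y": 247, "h": 932},
{"id": "S2", "type": "summit", "x": 358, "y": 462, "h": 842},
{"id": "S3", "type": "summit", "x": 98, "y": 254, "h": 776},
{"id": "S4", "type": "summit", "x": 34, "y": 210, "h": 767},
{"id": "L1", "type": "low", "x": 17, "y": 485, "h": 492},
{"id": "K1", "type": "saddle", "x": 371, "y": 420, "h": 752},
{"id": "K2", "type": "saddle", "x": 68, "y": 272, "h": 691},
{"id": "K3", "type": "saddle", "x": 207, "y": 287, "h": 653},
{"id": "K4", "type": "saddle", "x": 239, "y": 392, "h": 649},
{"id": "K5", "type": "saddle", "x": 27, "y": 67, "h": 618}],
"edges": [["K1", "S1"], ["K1", "S2"], ["K1", "L1"], ["K2", "S3"], ["K2", "S4"], ["K2", "L1"], ["K3", "S1"], ["K3", "S3"], ["K3", "L1"], ["K4", "S2"], ["K4", "S3"], ["K4", "L1"], ["K5", "S1"], ["K5", "S4"], ["K5", "L1"]]}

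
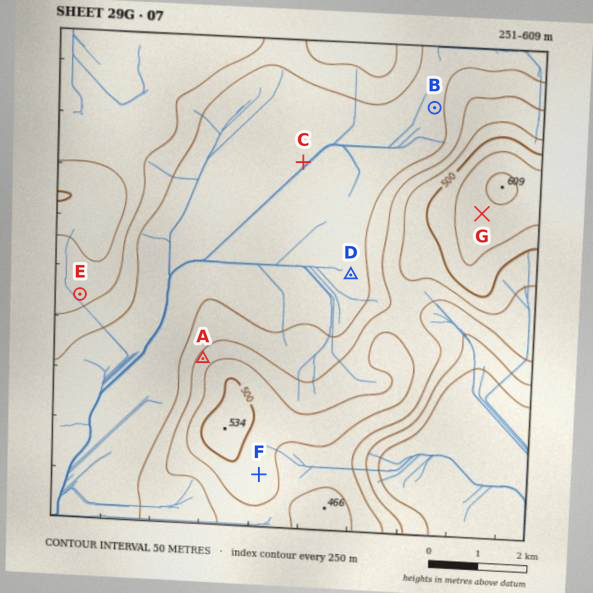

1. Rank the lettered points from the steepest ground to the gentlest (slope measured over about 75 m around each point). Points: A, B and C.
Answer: A B C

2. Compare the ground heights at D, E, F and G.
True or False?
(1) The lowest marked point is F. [False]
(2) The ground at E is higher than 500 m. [False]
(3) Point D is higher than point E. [False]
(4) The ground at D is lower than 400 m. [True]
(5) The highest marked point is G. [True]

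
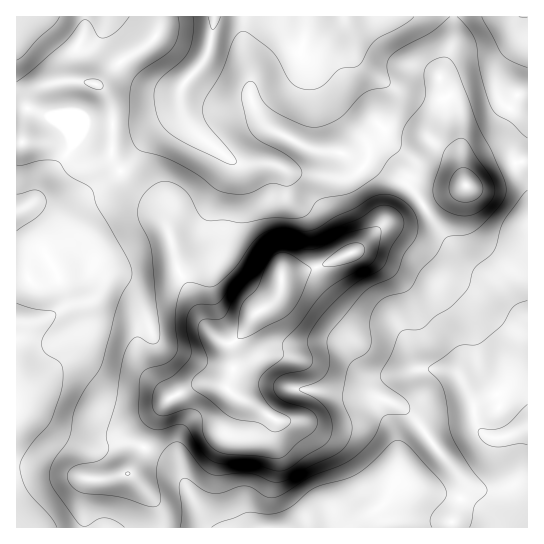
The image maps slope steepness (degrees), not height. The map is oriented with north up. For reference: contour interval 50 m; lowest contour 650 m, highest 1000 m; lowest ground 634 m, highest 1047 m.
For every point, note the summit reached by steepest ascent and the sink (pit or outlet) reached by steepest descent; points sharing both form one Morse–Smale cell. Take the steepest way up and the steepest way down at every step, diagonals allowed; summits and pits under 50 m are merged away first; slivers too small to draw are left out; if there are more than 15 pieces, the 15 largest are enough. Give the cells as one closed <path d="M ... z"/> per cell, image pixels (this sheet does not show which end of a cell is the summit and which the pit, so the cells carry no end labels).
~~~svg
<path d="M453 16l-292 0-2 14-4 8-12 10-22 13-24 24 8 8 7 17 0 48 9 15 38 34 10 26 10 38 26 55 14 14 6 3 8 0 4-3 8-10 8-15 23-16 4-6 1-15 4-3 22-4 50-20 25-26 24-9 17-11-16-21-38-23-1-16-11-12 8 4 5 0 12-6 5-6 6-19 0-13-4-9 10 7 14 4 20 4 12-1-5-16 0-7 13-36z"/><path d="M85 81l-26 0-20 7-7 9-5 13-4 19 0 12-7 2 0 384 145 1 0-11-5-14-27-30 18-31 13-32 9-11 30-15 15 0 14 5 0-6 5-12-1-25-2-3-5 0-11-7-9-10-26-55-10-38-10-26-28-24-16-20-3-5 0-48-3-9-8-14z"/><path d="M423 205l-20 12-21 8-25 26-38 16-34 8-4 3-1 15-4 6-21 14-14 22-10 8 2 11 0 17-5 12 0 7 45 29 8 2 25-2 19-19 9-4 35 0 21 5 15 8 14 14 42 58 0 16-9 24 1 7 74 0 1-210-11-9-10-16-14-14-22-11-14-14z"/><path d="M214 384l-19 1-28 16-7 9-13 32-18 31 27 30 5 14 1 11 290-1 0-6 9-24 0-16-42-58-18-16-23-10-44-1-9 4-19 19-25 2-8-2-23-16-15-7-10-9z"/><path d="M159 16l-142 0-1 126 5 1 2-2 0-12 4-19 5-13 7-9 20-7 26 0 14 3 22-23 22-13 12-10 5-13z"/><path d="M515 163l-25 10-16 11-8 1-12 7-20 7-8 4-2 4 33 47 14 14 22 11 14 14 10 16 10 8 1-135-8-9z"/><path d="M393 87l-2 2 2 4 0 13-6 19-13 11-13 1 7 8 1 16 38 23 16 21 11-6 31-12-4-22-1-42-3-8-10-16-34-4z"/><path d="M527 16l-73 0-1 23-13 36 4 22 3 0 16-10 26-7 21-28-9 13-4 10 2 23 7 9 16 6 5 0z"/><path d="M501 64l-12 16-26 7-18 11 12 17 3 8 1 42 5 20 8-1 16-11 16-8 8-1 2-2-1-5 2-10 11-16 0-17-22-7-7-9-2-23z"/><path d="M527 132l-10 15-2 10 2 6 11-2z"/><path d="M527 161l-11 2 4 10 7 8z"/>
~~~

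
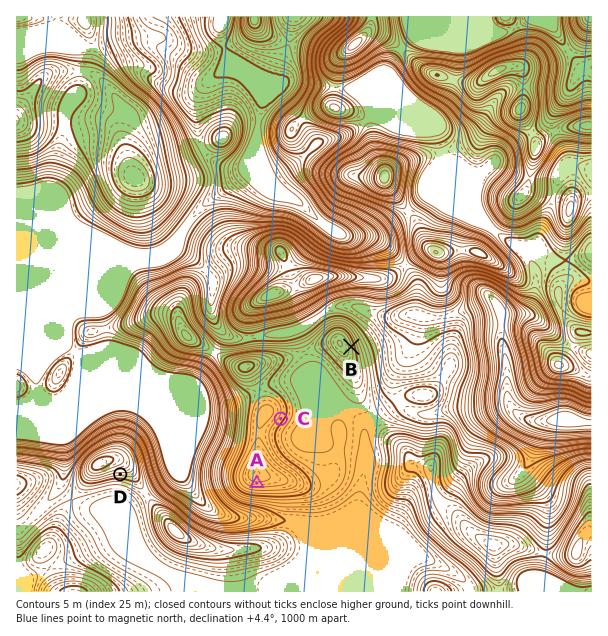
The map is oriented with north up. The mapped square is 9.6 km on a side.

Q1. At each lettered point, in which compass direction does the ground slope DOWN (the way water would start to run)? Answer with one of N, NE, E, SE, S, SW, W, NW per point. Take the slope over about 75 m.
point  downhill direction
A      S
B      E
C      SE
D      S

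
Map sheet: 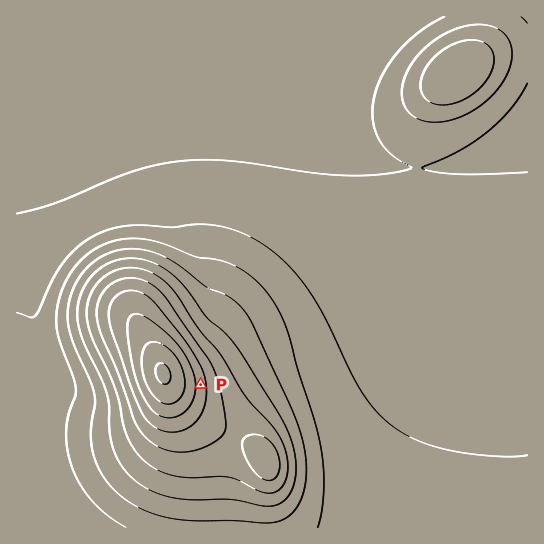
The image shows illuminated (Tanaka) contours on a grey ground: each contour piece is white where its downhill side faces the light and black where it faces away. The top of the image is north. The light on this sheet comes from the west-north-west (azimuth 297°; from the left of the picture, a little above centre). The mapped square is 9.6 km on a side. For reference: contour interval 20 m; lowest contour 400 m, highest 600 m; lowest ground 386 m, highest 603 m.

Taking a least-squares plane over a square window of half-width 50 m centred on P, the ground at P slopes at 6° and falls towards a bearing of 86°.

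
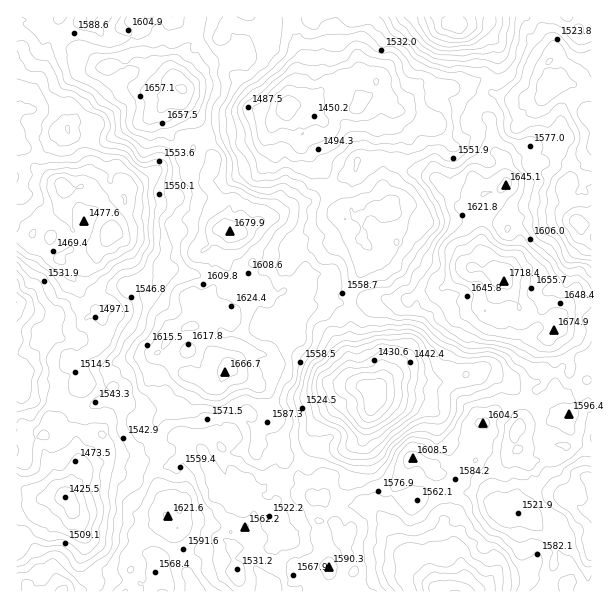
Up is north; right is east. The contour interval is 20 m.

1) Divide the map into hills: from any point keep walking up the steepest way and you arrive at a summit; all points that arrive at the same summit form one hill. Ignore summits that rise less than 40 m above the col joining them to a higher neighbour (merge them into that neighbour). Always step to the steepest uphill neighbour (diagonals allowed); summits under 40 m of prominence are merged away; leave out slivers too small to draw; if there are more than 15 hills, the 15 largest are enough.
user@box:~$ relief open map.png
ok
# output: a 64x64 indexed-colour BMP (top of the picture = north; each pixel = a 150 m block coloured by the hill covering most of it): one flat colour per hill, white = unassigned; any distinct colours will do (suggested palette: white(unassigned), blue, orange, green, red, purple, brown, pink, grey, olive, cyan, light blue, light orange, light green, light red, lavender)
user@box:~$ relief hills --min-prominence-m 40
<image width="64" height="64" href="data:image/bmp;base64,Qk12CAAAAAAAAHYAAAAoAAAAQAAAAEAAAAABAAQAAAAAAAAIAAATCwAAEwsAABAAAAAAAAAA////ALR3HwAOf/8ALKAsACgn1gC9Z5QAS1aMAMJ34wB/f38AIr28AM++FwDox64AeLv/AIrfmACWmP8A1bDFAJmZmZmXd3d3d3d3d3EREUREREREREREREREREREREREmZmZmXd3d3d3d3d3cRERRERERERERERERERERERERESZmZmZd3d3d3d3d3dxERRERERERERERERERERERERERJmZmZd3d3d3d3d3dxERFEREREREREREREREREREREREmZmZl3d3d3d3d3d3EREUREREREREREREREREREREREQZmZmZd3d3d3d3d3cRERRERERERERERERERERERERERBGZmZd3d3d3d3d3dxERFEREREREREREREREREREQRREERmZl3d3d3d3d3d3EREUREREREREREREREREREQRERQRGZmXd3d3d3d3d3cREUREREREREREREREREREERERFBERmXd3d3d3d3d3dxEUREREREREREREREREREERERESERiJd3d3d3d3d3dxEUREREREREREREREREREQRERESKIiIF3d3d3d3d3dxETNERERERERERERERERERBEREiIoiIETd3d3d3d3d3MzMzNEREREREREREREREREERESIiiIgRE3d3d3d3d3czMzMzNEREREREREREREREQRESIiKIiBERM3czMzN3czMzMzMzRERERERERERERERBEiIiIoiBERETMzMzMzdzMzMzMzM0REREREREREREREEiIiIiiIEREREzMzMzN1MzMzMzMzEREURERERERERERCIiIiKIERERETMzMzM1VVMzMzMzMRERFERERERERERCIiIiIoiBERERMzMzMzVVVTMzMzNREREUREREREREREQiIiIiiIiBEREzMzMzNVVVUzNVVVURERRERERERERERCIiIiKIiIERERMzVTNVVVVVVVVVVVERFEREREREREREQiIiIoiIiBERFVVVVVVVVVVVVVVVVRERREREREREREQiIiIiiIiIgREVVVVVVVVVVVVVVVVVURJEREREREREQiIiIiKIiIiFVVVVVVVVVVVVVVVVVVMzIiREQiREREQiIiIiIoiIiIVVVVVVVVVVVVVVVVVVMzIiIiIiIiIiIiIiIiIiiIiIFVVVVVVVVVVVVVVVVVMzMiIiIiIiIiIiIiIiIiKIiIgRVVVVVVVVVVVVVVVVMzMyIiIiIiIiIiIiIiIiIoiIiBEVVVVVVVVVVVVVVVMzMzIiIiIiIiIiIiIiIiIiiIiIgRVVVVVVVVVVVVVTMzMzMiIiIiIiIiIiIiIiIiKIiIiBEVVVVVVVVVVVVTMzMzMyIiIiIiIiIiIiIiIiIoiIiIgVVVVVVVVVVVVVMzMzMzIiIiIiIiIiIiIiIiIiiIiIiIVVVVVVVVVVVVMzMzMzMiIiIiIiIiIiIiIiIiKIiIiIVVVVVVVVVVVVUzMzMzMyIiIiIiIiIiIiIiIiIoiIiIVVVVVVVVVVVVZjMzMzMzIiIiIiIiIiIiIiIiIiiIiIVVVVVVVVVVVVVmMzMzMzMyIiIiIiIiIiIiIiIiKIiIhVVVVVVVVmZmZmYzMzMzMzIiIiIiIiIiIiIiIiIoiIhVVVVVVmZmZmZmZmZjMzMzMiIiIiIiIiIiIiIiIiiIgVVVVVVmZmZmZmZmZmMzMzMyIiIiIiIiIiIiIiIiKIERERFVVmZmZmZmZmZmZjMzMzMREiIiIiIiIiIiIiIhgRERERVWZmZmZmZmZmZmYzMzMxERIiIiIiIiIiIiIiEREREREWZmZmZmZmZmZmZmMzMxERIiIiIiIiIiIiIiERERERERZmZmZmZmZmZmZmZmMzEREiIiIiIiIiIiIiERERERERFmZmZmZmZmZmZmZmZmERESIiIiIiIiIiIiIRERERERExZmZmZmZmZmZmZmZmERERIiIiIiIiIiIiIRERERERMzNmZmZmZmZmZmZmZmYRERIiIiIiIiIiIiIhEREREREzMzNmZmZmZmZmZmZmYRERESIiIiIiIiIiIiERERERETMzMzZmZmZmZmZmZmYRERERIiIiIiIiIiIkRBERERERMzMzMzNmZmZmZmZmYRERERESIiIiIiIiIkREQREREREzMzMzMzZmZmZmZmYRERERERIiIiIiIiIiREREERERETMzMzMzM2ZmZmZmZhEREREREiIiIiIiIiIiQRERERERMzMzMzMzZmZmZmZmERERERESIiIiIiIiIiIRERERERETMzMzMzMzM2ZmZmYRERERERIiIiIiIiIiIRERERERETMzMzMzMzMzMzM2ZhERERERIiIiIiIiIiIhERERERETMzMzMzMzMzMzMzNmYREREREhERIiIiIiIiERETMzMzMzMzMzMzMzMzMzMzEREREREREREiIiIiIiIRERMzMzMzMzMzMzMzMzMzMzMxEREREREREiIiIhEREREREzMzMzMzMzMzMzMzMzMzMzERERERERERERERERERERETMzMzMzMzMzMzMzMzMzMzMRERERERERERERERERERERMzMzMzMzMzMzMzMzMzMzMxEREREREREREREREREREREzMzMzMzMzMzMzMzMzMzMzERERERERERERERERERERETMzMzMzMzMzMzMzMzMzMzERERERERERERERERERERERMzMzMzMzMzMzMzMzMzMzMREREREREREREREREREREREzMzMzMzMzMzMzMzMzMzMxERERERERERERERERERERETMzMzMzMzMzMzMzMzMzMzERERERERERERERERERERER"/>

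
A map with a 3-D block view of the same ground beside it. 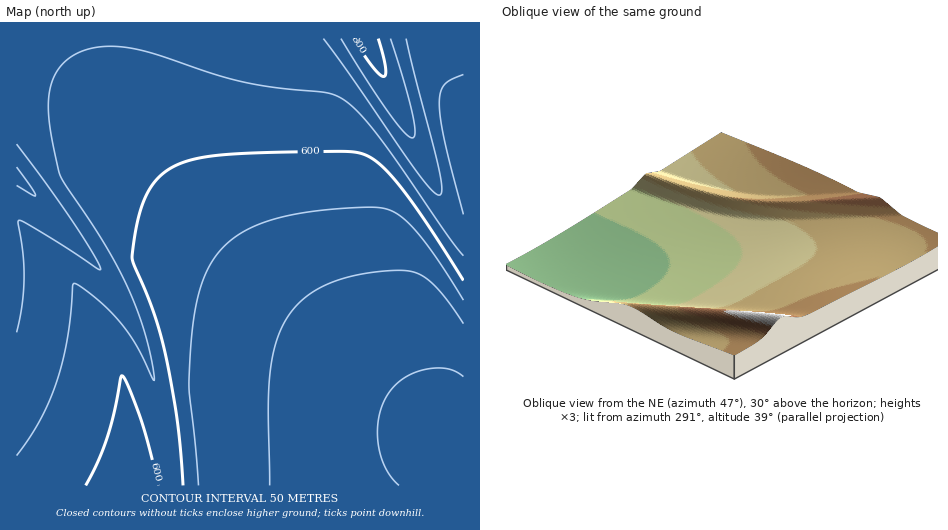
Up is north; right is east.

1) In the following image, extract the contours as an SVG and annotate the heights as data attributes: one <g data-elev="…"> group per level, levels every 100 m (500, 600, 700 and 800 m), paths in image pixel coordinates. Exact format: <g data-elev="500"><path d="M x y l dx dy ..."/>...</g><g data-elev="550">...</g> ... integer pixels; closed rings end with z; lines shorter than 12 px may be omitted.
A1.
<g data-elev="500"><path d="M270 485l-2-84 4-42 5-18 6-17 9-14 12-11 19-13 25-9 33-6 28 0 12 4 12 9 14 16 16 24"/></g><g data-elev="600"><path d="M86 485l12-23 9-24 7-25 8-37 5 8 14 35 18 66"/><path d="M183 485l-6-65-12-66-11-41-22-55 4-32 7-24 10-18 12-12 11-7 13-5 35-5 115-4 15 1 10 2 18 12 20 22 26 38 35 54"/></g><g data-elev="700"><path d="M17 332l5-26 2-27-1-23-5-35 6 1 23 14 50 32 2 2 2-2-10-17-19-30-55-77"/><path d="M323 39l95 134 14 17 5 4 3 1 2-7-3-19-33-130"/></g><g data-elev="800"><path d="M353 39l21 29 5 6 5 2 2-2-1-9-7-26"/></g>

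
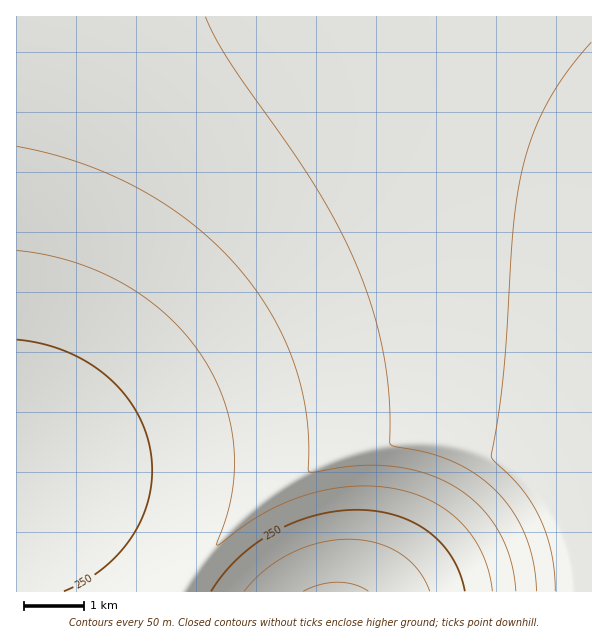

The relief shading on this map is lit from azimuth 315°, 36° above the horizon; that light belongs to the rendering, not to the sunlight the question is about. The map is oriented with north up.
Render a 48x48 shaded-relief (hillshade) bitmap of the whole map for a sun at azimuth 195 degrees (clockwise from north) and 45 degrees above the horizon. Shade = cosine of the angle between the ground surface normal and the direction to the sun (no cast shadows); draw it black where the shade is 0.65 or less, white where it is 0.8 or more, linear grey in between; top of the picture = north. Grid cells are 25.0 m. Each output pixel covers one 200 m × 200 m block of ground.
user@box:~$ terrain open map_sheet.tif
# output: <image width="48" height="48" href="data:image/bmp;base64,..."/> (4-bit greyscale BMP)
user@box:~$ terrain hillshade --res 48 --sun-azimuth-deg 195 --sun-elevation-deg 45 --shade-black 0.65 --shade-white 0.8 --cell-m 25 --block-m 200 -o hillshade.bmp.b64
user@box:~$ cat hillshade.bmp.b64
<image width="48" height="48" href="data:image/bmp;base64,Qk32BAAAAAAAAHYAAAAoAAAAMAAAADAAAAABAAQAAAAAAIAEAAATCwAAEwsAABAAAAAAAAAAAAAAABEREQAiIiIAMzMzAERERABVVVUAZmZmAHd3dwCIiIgAmZmZAKqqqgC7u7sAzMzMAN3d3QDu7u4A////AERERERERERYiJmZmZmZmZmZmZmZmZmIZURERERERERYmZmZmZmqqqqqmZmZmZmYZUREREREVVVWmaqqqqqqqqqqqqqqqqmZZURERFVVVVVVeqq7u7u7u7u7u7u7qqqoZURVVVVVVVVVaLu7u7vMzMzLu7u7u7uoZVVVVVVVVVVVVpvMzMzMzMzMzMzMzMumVVVVVVVVVVVmZmm83d3d3d3d3d3MzMyWVVVVVVZmZmZmZmab3d3d3d3d3d3d3dpmZWZmZmZmZmZmZmZove7u7u7u7u7u7bdmZmZmZmZmZmZmZmZmis7v/////u7u24ZmZmZmZmZmZmZmZmZmZ4rO///////tp2ZmZmZmZmZ3d3d3d2ZmZmeKvN7u7tyoZmZmZmd3d3d3d3d3d3d3dmZneJqqqZdmZmZmZnd3d3d3d3d3d3d3d3dmZmZmZmZmZmZmZnd3d3d3d3d3d3d3d3d3ZmZmZmZmZmZmZnd3d3d3d3d3d3d3d3d3dmZmZmZmZmZmZnd3d3d3d3d3d3d3d3d3d2ZmZmZmZmZmZneIiIiIiIh3d3d3d3d3d3ZmZmZmZmZmZoiIiIiIiIiId3d3d3d3d3ZmZmZmZmZmZoiIiIiIiIiIiHd3d3d3d3dmZmZmZmZmZoiIiIiIiIiIiId3d3d3d3dmZmZmZmZmZoiIiIiIiIiIiIh3d3d3d3dmZmZmZmZmZoiIiIiIiIiIiIh3d3d3d3d2ZmZmZmZmZoiIiIiIiIiIiIh3d3d3d3d2ZmZmZmZmZoiIiIiIiIiIiIh3d3d3d3d2ZmZmZmZmZoiIiIiIiIiIiIh3d3d3d3dmZmZmZmZmZoiIiIiIiIiIiIh3d3d3d3dmZmZmZmZmZoiIiIiIiIiIiIh3d3d3d3dmZmZmZmZmZoiIiIiIiIiIiId3d3d3d3dmZmZmZmZmZoiIiIiIiIiIiId3d3d3d3ZmZmZmZmZmZoiIiIiIiIiIiHd3d3d3d3ZmZmZmZmZmZoiIiIiIiIiIh3d3d3d3d2ZmZmZmZmZmZoiIiIiIiIiHd3d3d3d3d2ZmZmZmZmZmZoiIiIiIiIh3d3d3d3d3dmZmZmZmZmZmZoiIiIiIh3d3d3d3d3d3ZmZmZmZmZmZmZniIiId3d3d3d3d3d3d2ZmZmZmZmZmZmZnd3d3d3d3d3d3d3d3dmZmZmZmZmZmZmZnd3d3d3d3d3d3d3d3ZmZmZmZmZmZmZmZnd3d3d3d3d3d3d3d2ZmZmZmZmZmZmZmZnd3d3d3d3d3d3d3ZmZmZmZmZmZmZmZmZnd3d3d3d3d3d3d2ZmZmZmZmZmZmZmZmZnd3d3d3d3d3d3ZmZmZmZmZmZmZmZmZmZXd3d3d3d3d3ZmZmZmZmZmZmZmZmZmZmVXd3d3d3d3ZmZmZmZmZmZmZmZmZmZmZlVXd3d3dmZmZmZmZmZmZmZmZmZmZmZmZVVWZmZmZmZmZmZmZmZmZmZmZmZmZmZmVVVWZmZmZmZmZmZmZmZmZmZmZmZmZmZlVVVWZmZmZmZmZmZmZmZmZmZmZmZmZmZlVVVQ=="/>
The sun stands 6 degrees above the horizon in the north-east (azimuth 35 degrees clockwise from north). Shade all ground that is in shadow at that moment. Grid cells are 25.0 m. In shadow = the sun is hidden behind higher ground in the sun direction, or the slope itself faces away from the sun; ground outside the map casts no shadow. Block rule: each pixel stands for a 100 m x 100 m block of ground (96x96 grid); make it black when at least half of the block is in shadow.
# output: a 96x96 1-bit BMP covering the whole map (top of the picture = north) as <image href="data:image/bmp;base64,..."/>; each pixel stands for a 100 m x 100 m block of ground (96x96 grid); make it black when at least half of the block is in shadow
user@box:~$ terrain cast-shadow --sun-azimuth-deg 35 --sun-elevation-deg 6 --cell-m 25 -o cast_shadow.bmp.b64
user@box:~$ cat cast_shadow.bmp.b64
<image width="96" height="96" href="data:image/bmp;base64,Qk2+BAAAAAAAAD4AAAAoAAAAYAAAAGAAAAABAAEAAAAAAIAEAAATCwAAEwsAAAIAAAAAAAAA////AAAAAAAAAAAAAAAAAP///gAAAAAAAAAAB////8AAAAAAAAAAH////+AAAAAAAAAAP/////AAAAAAAAAA/////+AAAAAAAAAB/////+AAAAAAAAAD/////+AAAAAAAAAH/////+AAAAAAAAAH/////+AAAAAAAAAP/////8AAAAAAAAAf/////8AAAAAAAAAf/////4AAAAAAAAAf/////4AAAAAAAAA//////wAAAAAAAAA//////wAAAAAAAAA//////gAAAAAAAAA//////AAAAAAAAAA/////+AAAAAAAAAA/////8AAAAAAAAAA/////4AAAAAAAAAAP////wAAAAAAAAAAD////AAAAAAAAAAAA///8AAAAAAAAAAAAD//gAAAAAAAAAAAAABAAAAAAAAAAAAAAAAAAAAAAAAAAAAAAAAAAAAAAAAAAAAAAAAAAAAAAAAAAAAAAAAAAAAAAAAAAAAAAAAAAAAAAAAAAAAAAAAAAAAAAAAAAAAAAAAAAAAAAAAAAAAAAAAAAAAAAAAAAAAAAAAAAAAAAAAAAAAAAAAAAAAAAAAAAAAAAAAAAAAAAAAAAAAAAAAAAAAAAAAAAAAAAAAAAAAAAAAAAAAAAAAAAAAAAAAAAAAAAAAAAAAAAAAAAAAAAAAAAAAAAAAAAAAAAAAAAAAAAAAAAAAAAAAAAAAAAAAAAAAAAAAAAAAAAAAAAAAAAAAAAAAAAAAAAAAAAAAAAAAAAAAAAAAAAAAAAAAAAAAAAAAAAAAAAAAAAAAAAAAAAAAAAAAAAAAAAAAAAAAAAAAAAAAAAAAAAAAAAAAAAAAAAAAAAAAAAAAAAAAAAAAAAAAAAAAAAAAAAAAAAAAAAAAAAAAAAAAAAAAAAAAAAAAAAAAAAAAAAAAAAAAAAAAAAAAAAAAAAAAAAAAAAAAAAAAAAAAAAAAAAAAAAAAAAAAAAAAAAAAAAAAAAAAAAAAAAAAAAAAAAAAAAAAAAAAAAAAAAAAAAAAAAAAAAAAAAAAAAAAAAAAAAAAAAAAAAAAAAAAAAAAAAAAAAAAAAAAAAAAAAAAAAAAAAAAAAAAAAAAAAAAAAAAAAAAAAAAAAAAAAAAAAAAAAAAAAAAAAAAAAAAAAAAAAAAAAAAAAAAAAAAAAAAAAAAAAAAAAAAAAAAAAAAAAAAAAAAAAAAAAAAAAAAAAAAAAAAAAAAAAAAAAAAAAAAAAAAAAAAAAAAAAAAAAAAAAAAAAAAAAAAAAAAAAAAAAAAAAAAAAAAAAAAAAAAAAAAAAAAAAAAAAAAAAAAAAAAAAAAAAAAAAAAAAAAAAAAAAAAAAAAAAAAAAAAAAAAAAAAAAAAAAAAAAAAAAAAAAAAAAAAAAAAAAAAAAAAAAAAAAAAAAAAAAAAAAAAAAAAAAAAAAAAAAAAAAAAAAAAAAAAAAAAAAAAAAAAAAAAAAAAAAAAAAAAAAAAAAAAAAAAAAAAAAAAAAAAAAAAAAAAAAAAAAAAAAAAAAAAAAAAAAAAAAAAAAAAAAAAAAAAAAAAAAAAAAAAAAAAA="/>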